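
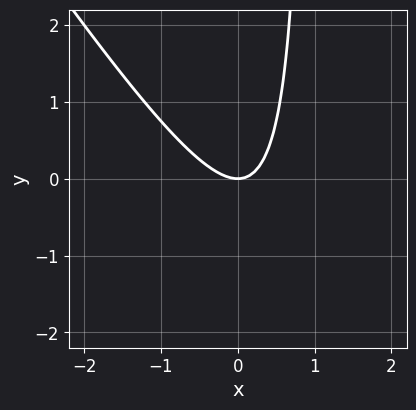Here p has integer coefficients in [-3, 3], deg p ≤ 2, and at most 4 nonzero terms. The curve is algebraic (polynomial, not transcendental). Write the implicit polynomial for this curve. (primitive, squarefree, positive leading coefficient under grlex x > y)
(a) The degree is 2 — no degree-1 curve has this shape.
(b) From the visible intercepts: one x-axis crossing is at x = 0; one y-axis crossing is at y = 0.
(c) Assembling these constraints gives the stated polynomial.

3*x^2 + 2*x*y - 2*y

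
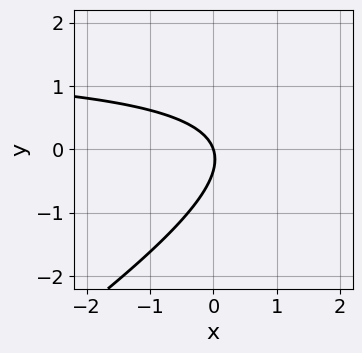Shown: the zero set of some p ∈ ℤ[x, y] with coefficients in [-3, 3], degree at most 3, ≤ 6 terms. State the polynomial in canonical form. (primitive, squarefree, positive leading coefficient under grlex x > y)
First, degree: no degree-1 curve has this shape, so deg p = 2.
Next, from the visible intercepts: one x-axis crossing is at x = 0; it meets the y-axis at y = 0 (among the integer gridlines).
Finally, solving for integer coefficients yields p as stated.

2*x*y - 3*y^2 - 3*x - y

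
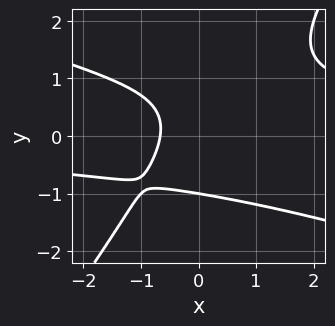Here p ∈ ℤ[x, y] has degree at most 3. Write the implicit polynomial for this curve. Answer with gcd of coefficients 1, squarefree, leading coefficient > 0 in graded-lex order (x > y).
x^2*y + 2*x*y^2 - 2*y^3 - 3*x - 2

(a) The degree is 3 — no degree-2 curve has this shape.
(b) Reading off the gridlines: it crosses the y-axis at the gridline y = -1.
(c) Matching integer coefficients to the picture gives p.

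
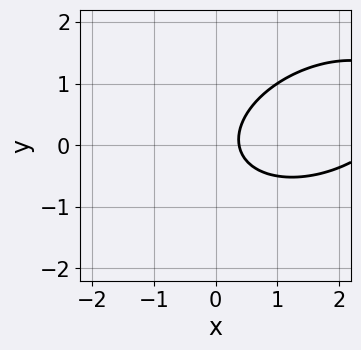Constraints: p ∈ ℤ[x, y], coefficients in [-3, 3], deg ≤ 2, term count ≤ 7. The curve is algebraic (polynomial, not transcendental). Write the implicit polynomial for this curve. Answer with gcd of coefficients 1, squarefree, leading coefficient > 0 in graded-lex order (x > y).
x^2 - x*y + 2*y^2 - 3*x + 1

(a) Degree: a generic line meets the curve in up to 2 points, so deg p = 2.
(b) Against the integer gridlines: it misses every integer gridline on the y-axis.
(c) Fitting integer coefficients to these (and the overall shape) gives p.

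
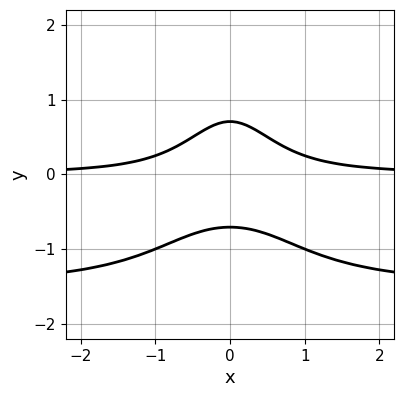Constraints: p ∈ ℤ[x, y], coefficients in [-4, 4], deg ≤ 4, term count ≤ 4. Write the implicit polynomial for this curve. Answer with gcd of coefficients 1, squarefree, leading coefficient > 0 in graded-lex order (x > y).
First, the degree is 4 — no degree-3 curve has this shape.
Then, symmetries: mirror symmetry x ↦ −x ⇒ only even powers of x.
Then, observable constraints: it misses every integer gridline on the x-axis.
Finally, putting this together gives p.

2*x^2*y^2 + 3*x^2*y + 2*y^2 - 1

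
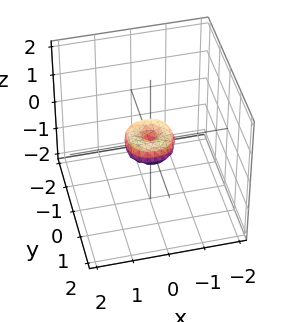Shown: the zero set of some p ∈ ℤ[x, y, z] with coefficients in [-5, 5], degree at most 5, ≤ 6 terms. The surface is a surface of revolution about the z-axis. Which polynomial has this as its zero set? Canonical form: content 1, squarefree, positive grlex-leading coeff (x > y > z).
1. deg p = 4. A generic line meets the surface in up to 4 points.
2. Symmetries: the z-axis is an axis of rotation, so x and y enter only as x² + y².
3. Against the integer gridlines: it crosses the y-axis at the gridline y = 0; it crosses the z-axis at the gridline z = 0; one x-axis crossing is at x = 0; a circular section at z = 0 has radius between 0 and 1.
4. Together with the visible shape, these determine p as stated.

2*x^4 + 4*x^2*y^2 + 2*y^4 - x^2 - y^2 + z^2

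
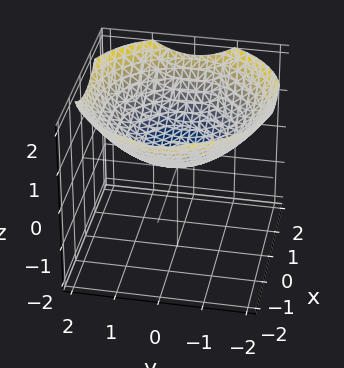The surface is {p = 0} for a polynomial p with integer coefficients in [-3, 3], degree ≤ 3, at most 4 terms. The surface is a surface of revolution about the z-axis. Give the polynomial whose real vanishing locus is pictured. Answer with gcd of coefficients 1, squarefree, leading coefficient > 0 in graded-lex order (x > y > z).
x^2 + y^2 - 3*z + 1

Degree: a generic line meets the surface in up to 2 points, so deg p = 2.
By symmetry, the surface is invariant under rotation about z: p = q(x² + y², z).
Reading off the gridlines: no y-intercept at any integer in the box; the surface avoids every integer x-axis point in the box; a circular section at z = 1 has radius between 1 and 2.
Fitting integer coefficients to these (and the overall shape) gives p.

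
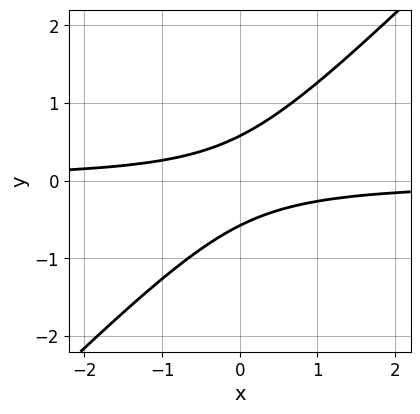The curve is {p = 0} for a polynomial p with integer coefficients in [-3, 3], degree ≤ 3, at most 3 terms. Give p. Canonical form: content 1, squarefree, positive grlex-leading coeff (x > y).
First, deg p = 2. The shape is more complex than any degree-1 curve.
Then, reading off the gridlines: the curve avoids every integer x-axis point in the box.
Finally, putting this together gives p.

3*x*y - 3*y^2 + 1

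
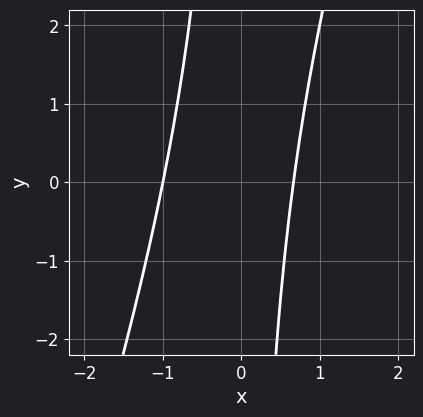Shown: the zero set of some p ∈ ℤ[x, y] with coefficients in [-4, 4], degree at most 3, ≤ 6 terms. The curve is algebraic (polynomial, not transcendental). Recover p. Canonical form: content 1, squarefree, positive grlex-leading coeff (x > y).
1. Degree: a generic line meets the curve in up to 2 points, so deg p = 2.
2. Against the integer gridlines: no y-intercept at any integer in the box; one x-axis crossing is at x = -1.
3. Assembling these constraints gives the stated polynomial.

3*x^2 - x*y + x - 2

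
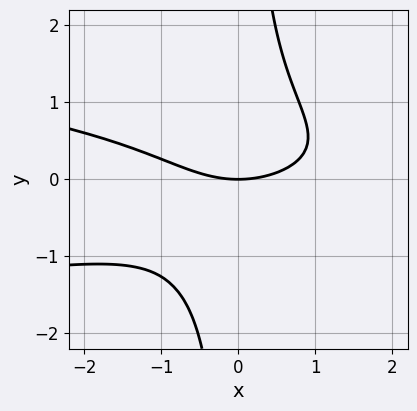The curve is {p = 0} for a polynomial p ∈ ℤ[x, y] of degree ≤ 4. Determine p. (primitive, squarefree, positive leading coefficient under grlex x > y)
First, deg p = 3.
Next, reading off the gridlines: it crosses the x-axis at the gridline x = 0; it meets the y-axis at y = 0 (among the integer gridlines).
Finally, together with the visible shape, these determine p as stated.

3*x*y^2 + x^2 - 3*y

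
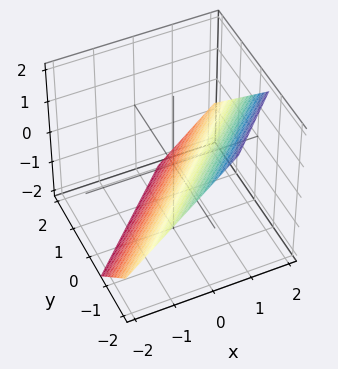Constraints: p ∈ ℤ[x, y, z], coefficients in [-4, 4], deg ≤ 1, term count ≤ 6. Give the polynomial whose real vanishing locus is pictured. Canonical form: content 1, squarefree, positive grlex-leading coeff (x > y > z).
(a) The degree is 1 — every cross-section is a straight line — this is a plane.
(b) Putting this together gives p.

3*x - 3*y - 3*z - 2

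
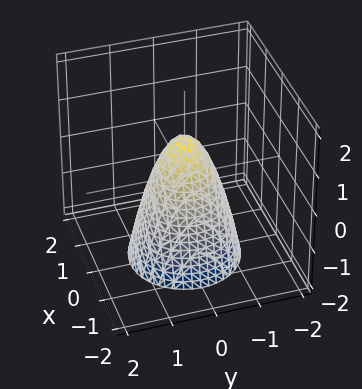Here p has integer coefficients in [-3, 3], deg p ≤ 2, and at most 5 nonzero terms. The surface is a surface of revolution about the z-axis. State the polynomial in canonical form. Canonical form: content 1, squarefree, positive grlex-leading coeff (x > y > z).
2*x^2 + 2*y^2 + z - 1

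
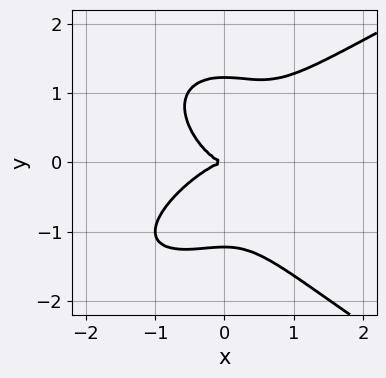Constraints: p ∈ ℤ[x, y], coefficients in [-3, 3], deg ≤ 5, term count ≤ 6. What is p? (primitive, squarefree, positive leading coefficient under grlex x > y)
2*y^4 - 3*x^3 + 2*x^2*y - 3*y^2

Degree: the shape is more complex than any degree-3 curve, so deg p = 4.
Against the integer gridlines: it crosses the y-axis at the gridline y = 0; one x-axis crossing is at x = 0.
Putting this together gives p.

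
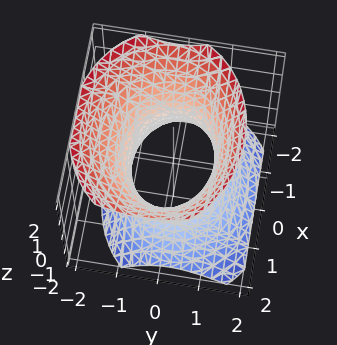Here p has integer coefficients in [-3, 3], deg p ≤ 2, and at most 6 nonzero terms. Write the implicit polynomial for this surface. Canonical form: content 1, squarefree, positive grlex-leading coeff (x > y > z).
The degree is 2 — no degree-1 surface has this shape.
Checking where it meets the axes: it misses every integer gridline on the z-axis; the y-axis gridline crossings are at y ∈ {-1, 1}.
Solving for integer coefficients yields p as stated.

2*x^2 + 3*y^2 + y*z - 2*z^2 - 3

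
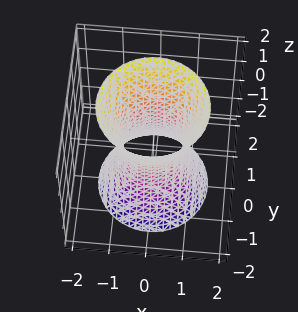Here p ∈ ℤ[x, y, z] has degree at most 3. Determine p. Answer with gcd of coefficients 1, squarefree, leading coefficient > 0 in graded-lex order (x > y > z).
(a) deg p = 2. One connected sheet with a waist; a quadric.
(b) Symmetry: the surface is invariant under rotation about z: p = q(x² + y², z); the z ↦ −z reflection is a symmetry, so z appears only in even powers.
(c) Reading off the gridlines: it misses every integer gridline on the z-axis; a circular section at z = 0 has radius between 0 and 1.
(d) Solving for integer coefficients yields p as stated.

3*x^2 + 3*y^2 - z^2 - 2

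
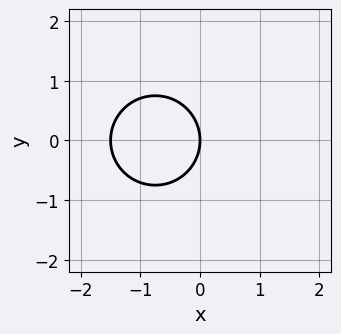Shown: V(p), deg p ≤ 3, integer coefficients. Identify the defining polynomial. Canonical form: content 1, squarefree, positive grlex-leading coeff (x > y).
First, degree: a generic line meets the curve in up to 2 points, so deg p = 2.
Next, symmetries: mirror symmetry y ↦ −y ⇒ only even powers of y.
Next, from the axis intercepts and sections: it crosses the x-axis at the gridline x = 0; one y-axis crossing is at y = 0.
Finally, putting this together gives p.

2*x^2 + 2*y^2 + 3*x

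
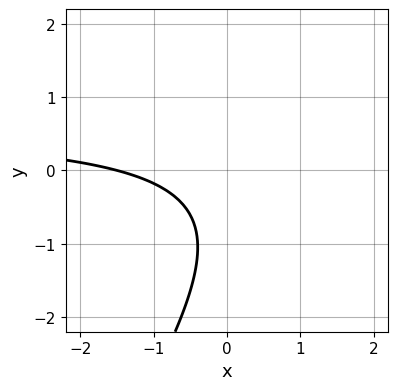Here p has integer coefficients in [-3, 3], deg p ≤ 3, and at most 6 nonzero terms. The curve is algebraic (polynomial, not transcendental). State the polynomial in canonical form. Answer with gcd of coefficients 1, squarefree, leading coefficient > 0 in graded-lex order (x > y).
3*x*y - 2*y^2 - 2*x - 3*y - 3

(a) deg p = 2.
(b) From the visible intercepts: no y-intercept at any integer in the box.
(c) These observations pin down the coefficients.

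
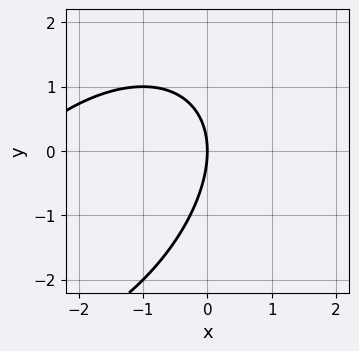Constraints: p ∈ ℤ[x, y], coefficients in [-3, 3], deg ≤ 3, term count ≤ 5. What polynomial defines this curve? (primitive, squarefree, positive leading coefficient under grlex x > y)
x^2 - x*y + y^2 + 3*x

(a) The degree is 2 — no degree-1 curve has this shape.
(b) Reading off the gridlines: it crosses the y-axis at the gridline y = 0; it crosses the x-axis at the gridline x = 0.
(c) These observations pin down the coefficients.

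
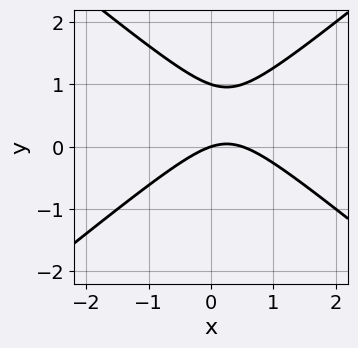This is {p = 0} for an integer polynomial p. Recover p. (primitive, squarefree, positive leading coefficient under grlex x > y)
First, the degree is 2 — the shape is more complex than any degree-1 curve.
Then, against the integer gridlines: among the integer gridlines, it crosses the y-axis at y ∈ {0, 1}; it meets the x-axis at x = 0 (among the integer gridlines).
Finally, these observations pin down the coefficients.

2*x^2 - 3*y^2 - x + 3*y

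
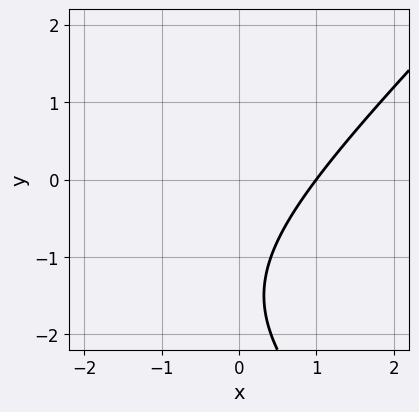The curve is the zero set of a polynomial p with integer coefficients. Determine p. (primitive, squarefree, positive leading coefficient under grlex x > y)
(a) deg p = 2. The shape is more complex than any degree-1 curve.
(b) Observable constraints: it meets the x-axis at x = 1 (among the integer gridlines); it misses every integer gridline on the y-axis.
(c) Putting this together gives p.

x^2 - y^2 + 2*x - 3*y - 3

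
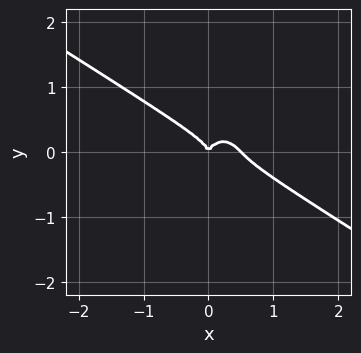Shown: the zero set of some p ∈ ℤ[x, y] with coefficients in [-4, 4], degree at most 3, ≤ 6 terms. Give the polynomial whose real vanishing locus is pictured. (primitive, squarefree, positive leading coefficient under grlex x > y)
1. Degree: a generic line meets the curve in up to 3 points, so deg p = 3.
2. Observable constraints: it meets the y-axis at y = 0 (among the integer gridlines); it meets the x-axis at x = 0 (among the integer gridlines).
3. Solving for integer coefficients yields p as stated.

2*x^3 + 2*x^2*y + 3*y^3 - x^2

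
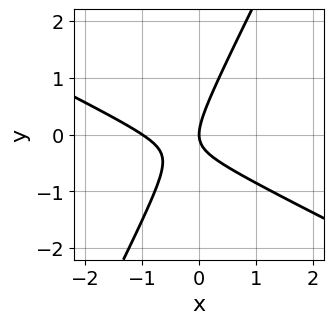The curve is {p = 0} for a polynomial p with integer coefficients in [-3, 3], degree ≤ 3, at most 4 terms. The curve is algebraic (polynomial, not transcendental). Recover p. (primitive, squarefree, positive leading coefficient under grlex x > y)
2*x^2 + 3*x*y - 2*y^2 + 2*x

(a) The degree is 2 — a generic line meets the curve in up to 2 points.
(b) Against the integer gridlines: the x-axis gridline crossings are at x ∈ {-1, 0}; it meets the y-axis at y = 0 (among the integer gridlines).
(c) Putting this together gives p.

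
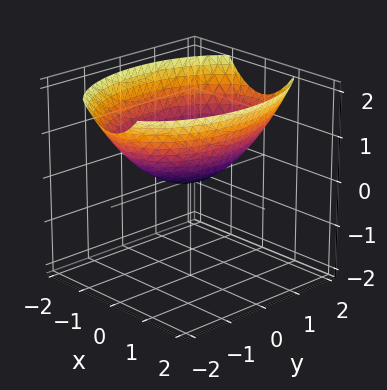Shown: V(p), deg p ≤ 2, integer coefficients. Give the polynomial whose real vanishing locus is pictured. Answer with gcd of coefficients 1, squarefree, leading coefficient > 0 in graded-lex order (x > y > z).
First, degree: a paraboloid; a quadric, so deg p = 2.
Then, symmetries: it's symmetric under x → −x, forcing even powers of x; it's symmetric under y → −y, forcing even powers of y.
Then, reading off the gridlines: it crosses the z-axis at the gridline z = 0; it meets the x-axis at x = 0 (among the integer gridlines).
Finally, the integer polynomial consistent with all of this is the stated p.

2*x^2 + y^2 - 3*z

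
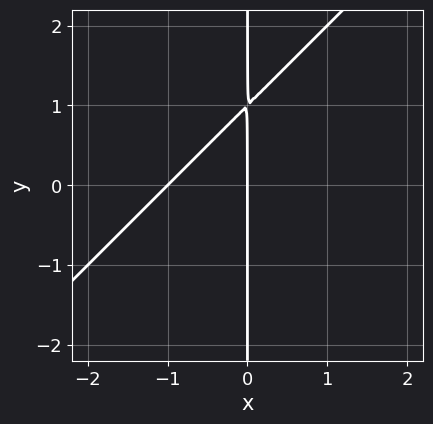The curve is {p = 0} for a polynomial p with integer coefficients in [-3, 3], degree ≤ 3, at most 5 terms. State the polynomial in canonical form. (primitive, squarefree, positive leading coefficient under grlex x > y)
(a) deg p = 2.
(b) Observable constraints: among the integer gridlines, it crosses the x-axis at x ∈ {-1, 0}; every point of the y-axis in the box is on the curve.
(c) Putting this together gives p.

x^2 - x*y + x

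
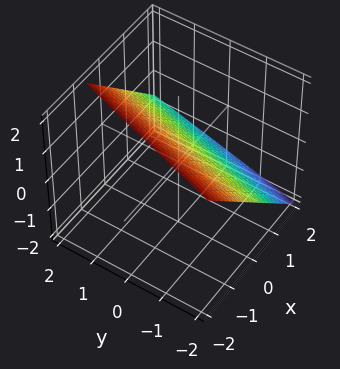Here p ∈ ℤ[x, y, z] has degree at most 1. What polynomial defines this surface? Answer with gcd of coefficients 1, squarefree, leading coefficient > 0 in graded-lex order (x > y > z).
3*x - y + 3*z - 2

Degree: the surface is flat (a plane), so deg p = 1.
From the visible intercepts: it meets the y-axis at y = -2 (among the integer gridlines).
Solving for integer coefficients yields p as stated.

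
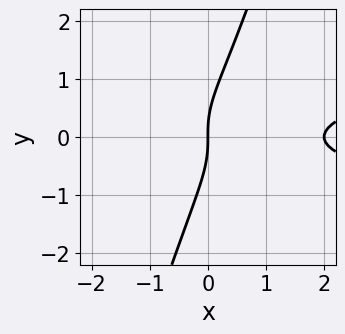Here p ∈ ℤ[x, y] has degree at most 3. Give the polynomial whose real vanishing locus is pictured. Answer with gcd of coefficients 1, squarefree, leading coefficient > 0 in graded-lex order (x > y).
The degree is 3 — the shape is more complex than any degree-2 curve.
Observable constraints: it crosses the y-axis at the gridline y = 0; the x-axis gridline crossings are at x ∈ {0, 2}.
Fitting integer coefficients to these (and the overall shape) gives p.

3*x*y^2 - y^3 - x^2 + 2*x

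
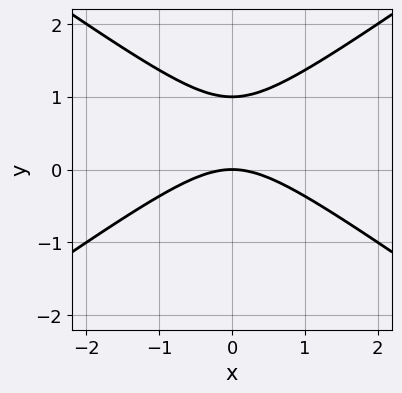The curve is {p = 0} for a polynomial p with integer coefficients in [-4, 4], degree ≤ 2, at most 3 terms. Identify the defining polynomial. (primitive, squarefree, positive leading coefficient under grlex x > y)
deg p = 2. A generic line meets the curve in up to 2 points.
Symmetries: mirror symmetry x ↦ −x ⇒ only even powers of x.
Checking where it meets the axes: one x-axis crossing is at x = 0; among the integer gridlines, it crosses the y-axis at y ∈ {0, 1}.
Putting this together gives p.

x^2 - 2*y^2 + 2*y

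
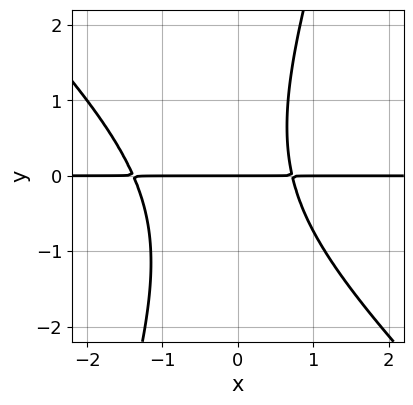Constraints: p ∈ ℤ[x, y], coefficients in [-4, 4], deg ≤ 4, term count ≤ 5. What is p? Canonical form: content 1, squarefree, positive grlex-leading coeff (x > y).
3*x^2*y + 2*x*y^2 - y^3 + 2*x*y - 3*y

(a) Degree: a generic line meets the curve in up to 3 points, so deg p = 3.
(b) From the visible intercepts: every point of the x-axis in the box is on the curve; it crosses the y-axis at the gridline y = 0.
(c) Solving for integer coefficients yields p as stated.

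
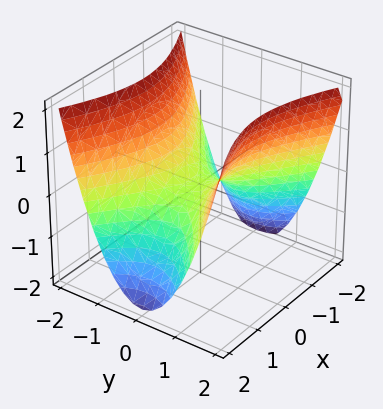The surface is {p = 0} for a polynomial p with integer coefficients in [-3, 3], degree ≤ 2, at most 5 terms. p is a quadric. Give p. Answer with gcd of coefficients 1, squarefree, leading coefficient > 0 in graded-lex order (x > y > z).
x^2 - 2*y^2 + 2*z

(a) The degree is 2 — a saddle surface; a quadric.
(b) Symmetries: mirror symmetry y ↦ −y ⇒ only even powers of y; the x ↦ −x reflection is a symmetry, so x appears only in even powers.
(c) Reading off the gridlines: one y-axis crossing is at y = 0; it meets the x-axis at x = 0 (among the integer gridlines).
(d) Together with the visible shape, these determine p as stated.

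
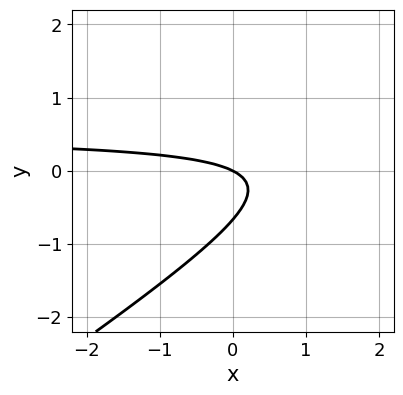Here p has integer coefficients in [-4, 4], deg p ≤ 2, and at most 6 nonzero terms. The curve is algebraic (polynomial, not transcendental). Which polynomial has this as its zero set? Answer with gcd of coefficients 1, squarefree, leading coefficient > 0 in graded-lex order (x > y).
(a) The degree is 2 — the shape is more complex than any degree-1 curve.
(b) Checking where it meets the axes: one x-axis crossing is at x = 0; it meets the y-axis at y = 0 (among the integer gridlines).
(c) Matching integer coefficients to the picture gives p.

2*x*y - 3*y^2 - x - 2*y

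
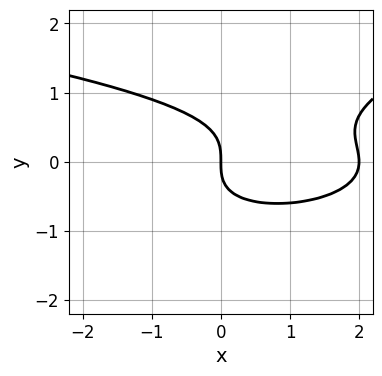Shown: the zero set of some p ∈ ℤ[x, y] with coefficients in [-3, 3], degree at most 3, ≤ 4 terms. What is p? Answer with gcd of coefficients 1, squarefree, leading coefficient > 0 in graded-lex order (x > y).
The degree is 3 — the shape is more complex than any degree-2 curve.
Reading off the gridlines: among the integer gridlines, it crosses the x-axis at x ∈ {0, 2}; one y-axis crossing is at y = 0.
Assembling these constraints gives the stated polynomial.

x*y^2 - 3*y^3 + x^2 - 2*x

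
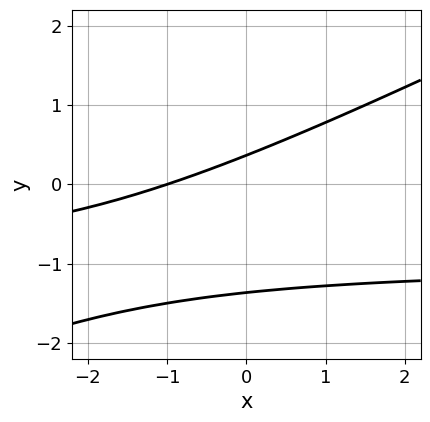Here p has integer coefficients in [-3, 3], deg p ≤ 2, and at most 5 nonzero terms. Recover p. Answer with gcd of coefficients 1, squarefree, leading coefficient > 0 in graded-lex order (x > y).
Degree: a generic line meets the curve in up to 2 points, so deg p = 2.
Reading off the gridlines: it meets the x-axis at x = -1 (among the integer gridlines).
Together with the visible shape, these determine p as stated.

x*y - 2*y^2 + x - 2*y + 1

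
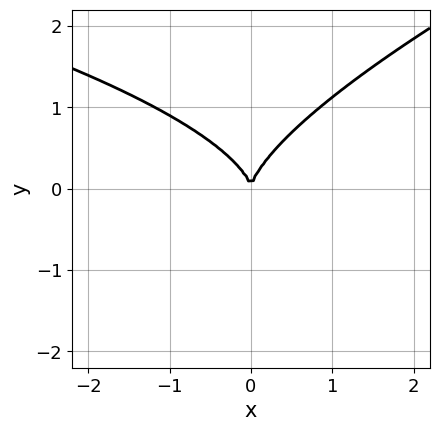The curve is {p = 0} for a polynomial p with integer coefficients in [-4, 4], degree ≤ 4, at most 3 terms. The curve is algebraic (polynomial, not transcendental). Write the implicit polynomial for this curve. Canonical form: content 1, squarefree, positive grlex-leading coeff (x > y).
x*y^2 - 3*y^3 + 3*x^2

1. Degree: the shape is more complex than any degree-2 curve, so deg p = 3.
2. Observable constraints: it meets the y-axis at y = 0 (among the integer gridlines); one x-axis crossing is at x = 0.
3. Together with the visible shape, these determine p as stated.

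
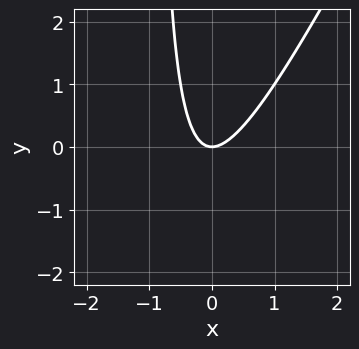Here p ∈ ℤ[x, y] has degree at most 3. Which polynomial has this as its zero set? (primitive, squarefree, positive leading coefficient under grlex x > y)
First, degree: a generic line meets the curve in up to 2 points, so deg p = 2.
Then, from the visible intercepts: it crosses the x-axis at the gridline x = 0; it meets the y-axis at y = 0 (among the integer gridlines).
Finally, matching integer coefficients to the picture gives p.

2*x^2 - x*y - y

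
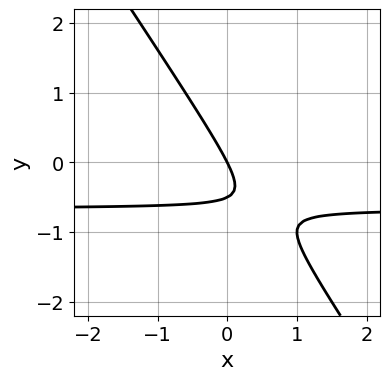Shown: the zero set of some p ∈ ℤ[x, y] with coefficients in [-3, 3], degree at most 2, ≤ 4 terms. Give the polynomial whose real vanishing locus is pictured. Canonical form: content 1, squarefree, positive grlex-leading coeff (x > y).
1. The degree is 2 — no degree-1 curve has this shape.
2. Checking where it meets the axes: it meets the y-axis at y = 0 (among the integer gridlines); it crosses the x-axis at the gridline x = 0.
3. Assembling these constraints gives the stated polynomial.

3*x*y + 2*y^2 + 2*x + y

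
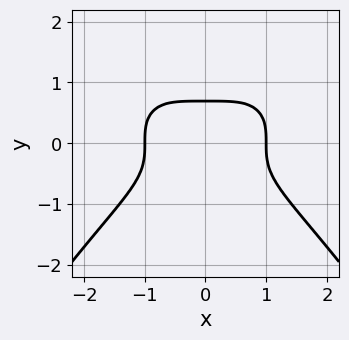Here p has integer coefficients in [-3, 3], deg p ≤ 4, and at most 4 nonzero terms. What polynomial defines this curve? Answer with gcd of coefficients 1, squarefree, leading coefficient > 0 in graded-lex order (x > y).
(a) The degree is 4 — a generic line meets the curve in up to 4 points.
(b) Symmetries: the x ↦ −x reflection is a symmetry, so x appears only in even powers.
(c) From the visible intercepts: among the integer gridlines, it crosses the x-axis at x ∈ {-1, 1}.
(d) Fitting integer coefficients to these (and the overall shape) gives p.

x^4 + 3*y^3 - 1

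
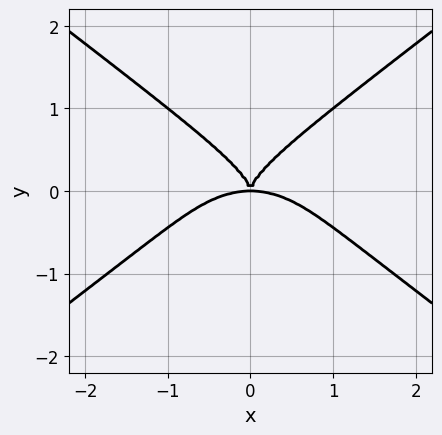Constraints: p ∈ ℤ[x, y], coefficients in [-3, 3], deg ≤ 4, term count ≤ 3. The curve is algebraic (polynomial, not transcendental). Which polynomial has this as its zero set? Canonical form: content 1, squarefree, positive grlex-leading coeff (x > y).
First, degree: a generic line meets the curve in up to 4 points, so deg p = 4.
Then, symmetries: it's symmetric under x → −x, forcing even powers of x.
Next, from the axis intercepts and sections: it crosses the x-axis at the gridline x = 0; one y-axis crossing is at y = 0.
Finally, putting this together gives p.

x^4 - 3*y^4 + 2*x^2*y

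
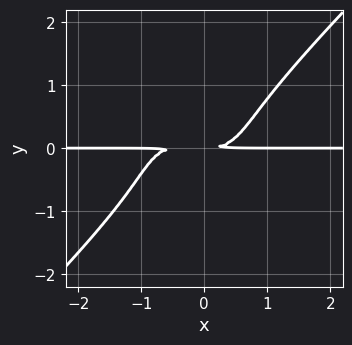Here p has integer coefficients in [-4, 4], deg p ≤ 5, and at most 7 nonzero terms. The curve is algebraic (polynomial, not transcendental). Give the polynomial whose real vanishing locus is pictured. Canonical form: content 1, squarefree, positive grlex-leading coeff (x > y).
(a) Degree: no degree-3 curve has this shape, so deg p = 4.
(b) Against the integer gridlines: the visible x-axis segment lies entirely on the curve.
(c) These observations pin down the coefficients.

2*x^3*y + x^2*y^2 - 3*y^4 + x^2*y - 3*y^2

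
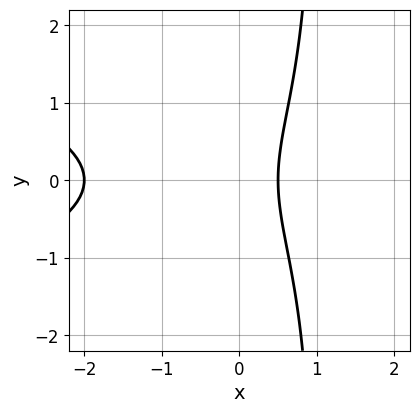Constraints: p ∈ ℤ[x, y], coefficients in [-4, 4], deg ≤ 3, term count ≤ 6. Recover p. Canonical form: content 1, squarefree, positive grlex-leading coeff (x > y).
(a) Degree: no degree-2 curve has this shape, so deg p = 3.
(b) Symmetries: mirror symmetry y ↦ −y ⇒ only even powers of y.
(c) Reading off the gridlines: it meets the x-axis at x = -2 (among the integer gridlines); no y-intercept at any integer in the box.
(d) Fitting integer coefficients to these (and the overall shape) gives p.

2*x*y^2 + 2*x^2 - 2*y^2 + 3*x - 2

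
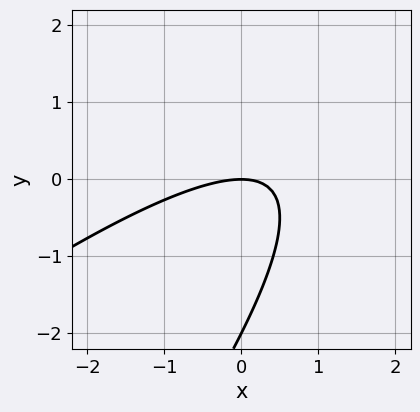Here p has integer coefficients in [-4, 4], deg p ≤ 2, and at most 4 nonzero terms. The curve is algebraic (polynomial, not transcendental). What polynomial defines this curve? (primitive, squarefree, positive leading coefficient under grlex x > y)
1. Degree: a generic line meets the curve in up to 2 points, so deg p = 2.
2. Observable constraints: one x-axis crossing is at x = 0; among the integer gridlines, it crosses the y-axis at y ∈ {-2, 0}.
3. Solving for integer coefficients yields p as stated.

x^2 - 2*x*y + y^2 + 2*y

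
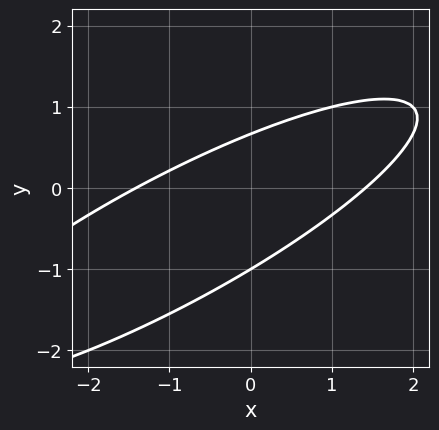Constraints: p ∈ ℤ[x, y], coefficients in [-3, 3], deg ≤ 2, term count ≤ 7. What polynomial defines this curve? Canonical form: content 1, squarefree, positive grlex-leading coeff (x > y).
x^2 - 3*x*y + 3*y^2 + y - 2

Degree: a generic line meets the curve in up to 2 points, so deg p = 2.
From the axis intercepts and sections: it crosses the y-axis at the gridline y = -1.
Matching integer coefficients to the picture gives p.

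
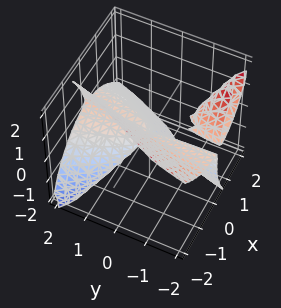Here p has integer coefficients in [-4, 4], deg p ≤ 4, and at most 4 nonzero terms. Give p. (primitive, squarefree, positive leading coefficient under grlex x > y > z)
The picture has 2 separate pieces.
The degree is 3 — the shape is more complex than any degree-2 surface.
Against the integer gridlines: the visible y-axis segment lies entirely on the surface; it meets the x-axis at x = 0 (among the integer gridlines); it crosses the z-axis at the gridline z = 0.
Matching integer coefficients to the picture gives p.

2*x^3 + 3*x*y*z + z^3 - x*y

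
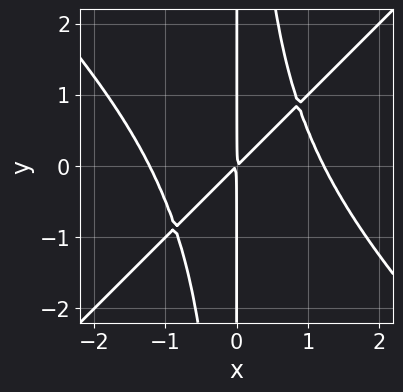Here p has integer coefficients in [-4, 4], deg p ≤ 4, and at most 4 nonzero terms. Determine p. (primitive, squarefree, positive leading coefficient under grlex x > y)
1. Degree: no degree-3 curve has this shape, so deg p = 4.
2. Against the integer gridlines: the visible y-axis segment lies entirely on the curve.
3. Putting this together gives p.

2*x^4 - 2*x^2*y^2 - 3*x^2 + 3*x*y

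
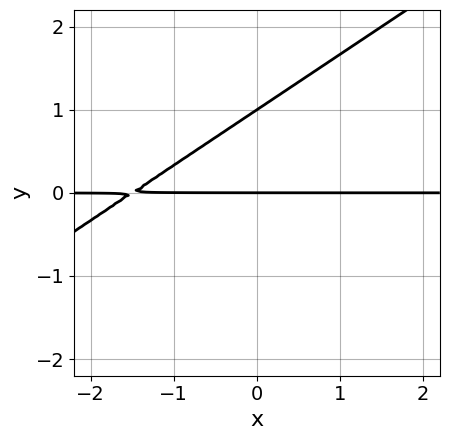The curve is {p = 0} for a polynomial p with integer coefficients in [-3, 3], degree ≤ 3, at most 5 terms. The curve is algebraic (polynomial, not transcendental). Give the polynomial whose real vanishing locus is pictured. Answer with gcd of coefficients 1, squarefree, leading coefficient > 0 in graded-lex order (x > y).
2*x*y - 3*y^2 + 3*y

(a) Degree: a generic line meets the curve in up to 2 points, so deg p = 2.
(b) Observable constraints: every point of the x-axis in the box is on the curve; the y-axis gridline crossings are at y ∈ {0, 1}.
(c) Matching integer coefficients to the picture gives p.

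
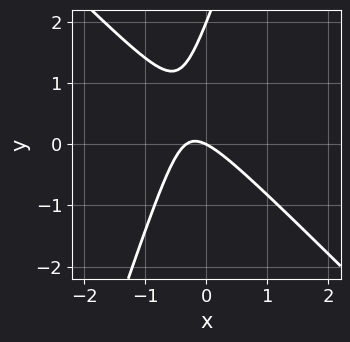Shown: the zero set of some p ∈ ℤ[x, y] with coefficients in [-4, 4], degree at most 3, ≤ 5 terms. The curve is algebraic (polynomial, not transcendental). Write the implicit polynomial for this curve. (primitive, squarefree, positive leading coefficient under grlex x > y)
(a) deg p = 2.
(b) From the axis intercepts and sections: one x-axis crossing is at x = 0; among the integer gridlines, it crosses the y-axis at y ∈ {0, 2}.
(c) Together with the visible shape, these determine p as stated.

3*x^2 + 2*x*y - y^2 + x + 2*y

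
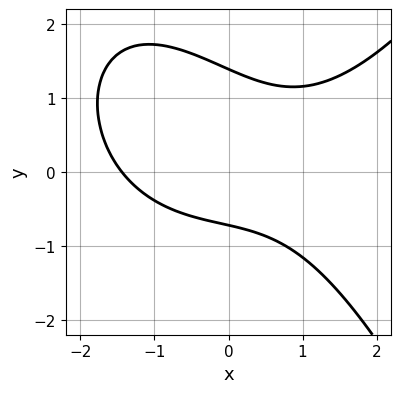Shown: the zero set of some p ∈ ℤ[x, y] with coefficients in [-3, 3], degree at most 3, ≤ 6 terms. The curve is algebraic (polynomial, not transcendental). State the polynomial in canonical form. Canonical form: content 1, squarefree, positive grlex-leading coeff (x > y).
Degree: no degree-2 curve has this shape, so deg p = 3.
Matching integer coefficients to the picture gives p.

x^3 - 2*x*y - 3*y^2 + 2*y + 3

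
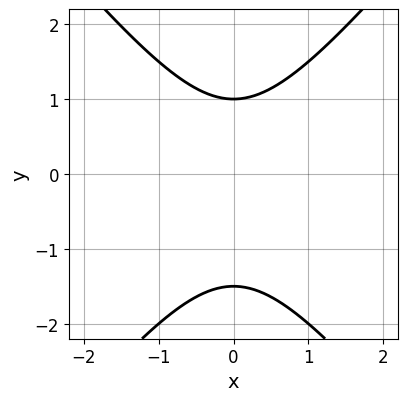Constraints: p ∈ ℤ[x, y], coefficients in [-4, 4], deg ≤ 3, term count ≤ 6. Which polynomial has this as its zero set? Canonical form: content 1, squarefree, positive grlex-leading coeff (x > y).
(a) The degree is 2 — no degree-1 curve has this shape.
(b) Symmetries: mirror symmetry x ↦ −x ⇒ only even powers of x.
(c) From the visible intercepts: it misses every integer gridline on the x-axis; it meets the y-axis at y = 1 (among the integer gridlines).
(d) The integer polynomial consistent with all of this is the stated p.

3*x^2 - 2*y^2 - y + 3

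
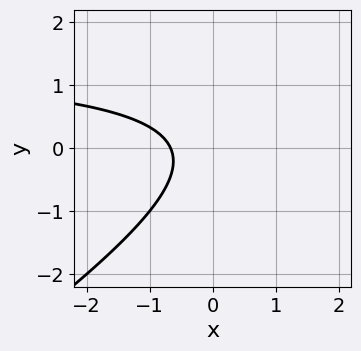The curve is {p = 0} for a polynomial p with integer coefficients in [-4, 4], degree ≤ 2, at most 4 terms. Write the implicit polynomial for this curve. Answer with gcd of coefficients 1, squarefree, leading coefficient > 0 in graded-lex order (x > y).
1. deg p = 2.
2. From the axis intercepts and sections: it misses every integer gridline on the y-axis.
3. Solving for integer coefficients yields p as stated.

2*x*y - 3*y^2 - 3*x - 2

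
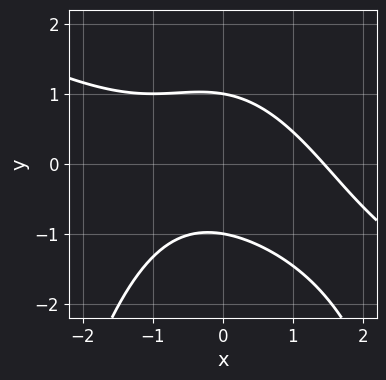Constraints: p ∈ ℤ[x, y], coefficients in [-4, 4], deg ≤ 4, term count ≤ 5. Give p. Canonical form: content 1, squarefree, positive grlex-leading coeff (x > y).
The degree is 3 — a generic line meets the curve in up to 3 points.
From the visible intercepts: among the integer gridlines, it crosses the y-axis at y ∈ {-1, 1}.
Putting this together gives p.

x^3 + 2*x^2*y + x*y + 3*y^2 - 3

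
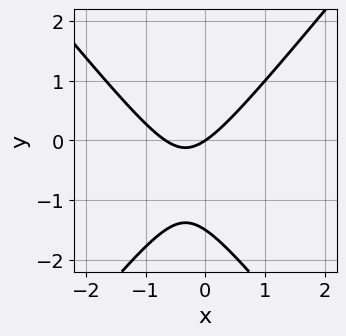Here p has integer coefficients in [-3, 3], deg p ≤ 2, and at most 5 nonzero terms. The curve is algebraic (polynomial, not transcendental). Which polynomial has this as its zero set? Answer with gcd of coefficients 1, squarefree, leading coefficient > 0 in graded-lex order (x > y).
Degree: no degree-1 curve has this shape, so deg p = 2.
Reading off the gridlines: one y-axis crossing is at y = 0; it meets the x-axis at x = 0 (among the integer gridlines).
Fitting integer coefficients to these (and the overall shape) gives p.

3*x^2 - 2*y^2 + 2*x - 3*y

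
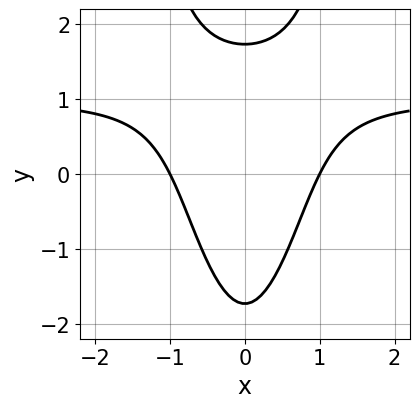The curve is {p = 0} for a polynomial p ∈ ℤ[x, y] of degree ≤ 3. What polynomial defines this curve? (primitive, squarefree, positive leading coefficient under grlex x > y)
3*x^2*y - 3*x^2 - y^2 + 3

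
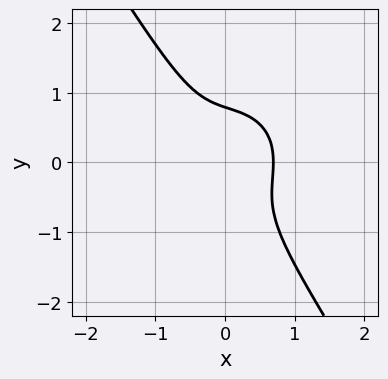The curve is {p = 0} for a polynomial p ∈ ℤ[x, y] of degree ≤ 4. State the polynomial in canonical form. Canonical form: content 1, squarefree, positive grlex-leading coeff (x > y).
First, deg p = 3.
Finally, matching integer coefficients to the picture gives p.

3*x^3 + 2*x*y^2 + 2*y^3 - 1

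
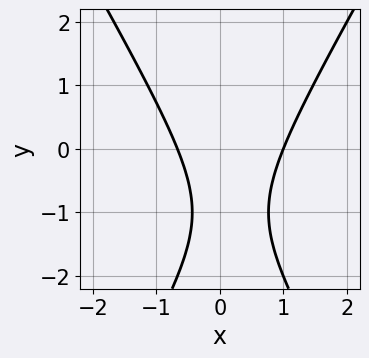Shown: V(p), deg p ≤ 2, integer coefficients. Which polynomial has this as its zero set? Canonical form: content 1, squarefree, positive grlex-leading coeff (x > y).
3*x^2 - y^2 - x - 2*y - 2

1. The degree is 2 — the shape is more complex than any degree-1 curve.
2. From the visible intercepts: the curve avoids every integer y-axis point in the box; one x-axis crossing is at x = 1.
3. Matching integer coefficients to the picture gives p.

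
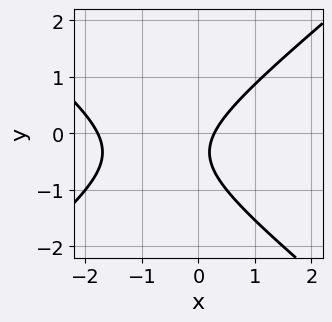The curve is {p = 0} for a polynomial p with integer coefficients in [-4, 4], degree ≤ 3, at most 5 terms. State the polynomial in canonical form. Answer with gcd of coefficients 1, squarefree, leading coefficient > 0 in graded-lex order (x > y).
2*x^2 - 3*y^2 + 3*x - 2*y - 1

1. The degree is 2 — no degree-1 curve has this shape.
2. Observable constraints: no y-intercept at any integer in the box.
3. Putting this together gives p.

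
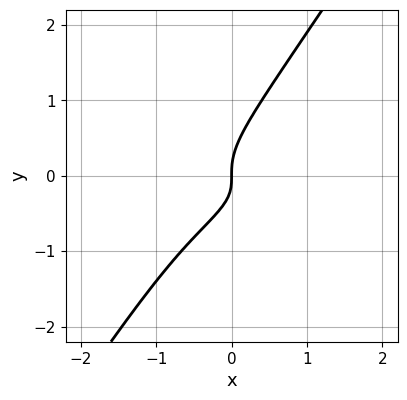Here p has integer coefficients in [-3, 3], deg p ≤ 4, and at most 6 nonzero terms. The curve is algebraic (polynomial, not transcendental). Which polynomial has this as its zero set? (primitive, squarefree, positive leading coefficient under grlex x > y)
3*x*y^2 - 2*y^3 + x*y + x

deg p = 3.
Reading off the gridlines: it crosses the x-axis at the gridline x = 0; one y-axis crossing is at y = 0.
The integer polynomial consistent with all of this is the stated p.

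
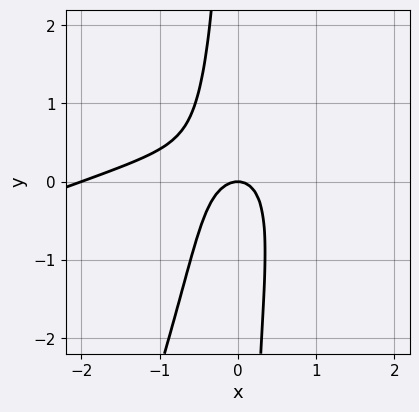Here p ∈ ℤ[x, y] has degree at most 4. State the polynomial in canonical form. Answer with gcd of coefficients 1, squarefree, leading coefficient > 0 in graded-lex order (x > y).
x^3 - 3*x^2*y + x*y^2 + 2*x^2 + y

First, degree: no degree-2 curve has this shape, so deg p = 3.
Then, against the integer gridlines: it meets the y-axis at y = 0 (among the integer gridlines); the x-axis gridline crossings are at x ∈ {-2, 0}.
Finally, assembling these constraints gives the stated polynomial.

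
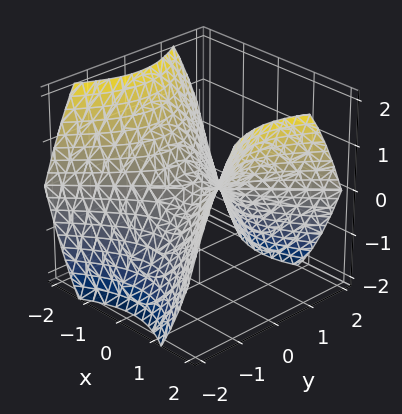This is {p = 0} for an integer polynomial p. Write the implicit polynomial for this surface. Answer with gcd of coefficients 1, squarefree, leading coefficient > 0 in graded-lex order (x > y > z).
2*x^2 - 2*y^2 - 3*z

Degree: a saddle surface; a quadric, so deg p = 2.
Symmetries: mirror symmetry y ↦ −y ⇒ only even powers of y; mirror symmetry x ↦ −x ⇒ only even powers of x.
Reading off the gridlines: it meets the z-axis at z = 0 (among the integer gridlines); it crosses the x-axis at the gridline x = 0.
These observations pin down the coefficients.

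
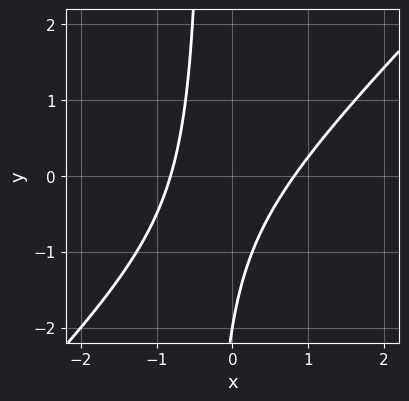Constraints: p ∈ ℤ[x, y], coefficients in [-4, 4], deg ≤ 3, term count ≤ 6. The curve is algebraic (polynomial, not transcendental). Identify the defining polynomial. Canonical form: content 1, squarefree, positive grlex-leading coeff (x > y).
3*x^2 - 3*x*y - y - 2

First, deg p = 2.
Next, from the axis intercepts and sections: one y-axis crossing is at y = -2.
Finally, together with the visible shape, these determine p as stated.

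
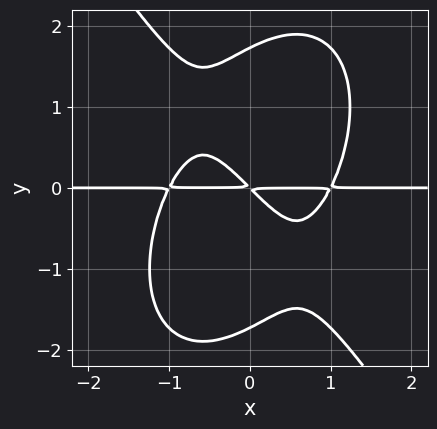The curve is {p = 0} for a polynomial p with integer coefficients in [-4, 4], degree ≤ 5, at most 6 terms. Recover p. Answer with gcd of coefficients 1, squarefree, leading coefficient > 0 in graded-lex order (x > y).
(a) The degree is 4 — the shape is more complex than any degree-3 curve.
(b) Against the integer gridlines: the visible x-axis segment lies entirely on the curve.
(c) Fitting integer coefficients to these (and the overall shape) gives p.

3*x^3*y + y^4 - 3*x*y - 3*y^2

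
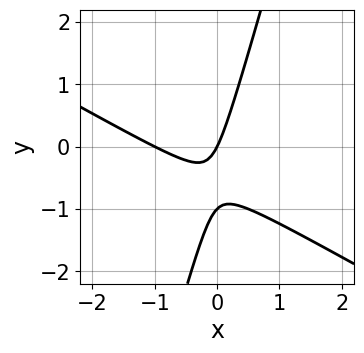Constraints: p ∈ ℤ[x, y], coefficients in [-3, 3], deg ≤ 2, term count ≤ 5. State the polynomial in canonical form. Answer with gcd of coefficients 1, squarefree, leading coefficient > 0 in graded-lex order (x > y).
2*x^2 + 3*x*y - y^2 + 2*x - y

1. deg p = 2. No degree-1 curve has this shape.
2. Observable constraints: the y-axis gridline crossings are at y ∈ {-1, 0}; among the integer gridlines, it crosses the x-axis at x ∈ {-1, 0}.
3. Matching integer coefficients to the picture gives p.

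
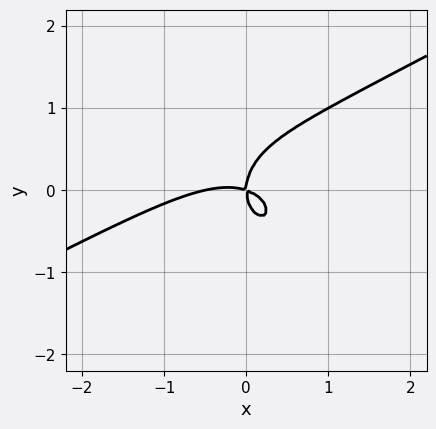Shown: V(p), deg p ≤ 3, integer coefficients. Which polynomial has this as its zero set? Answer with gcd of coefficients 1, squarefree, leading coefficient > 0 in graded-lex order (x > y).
(a) deg p = 3.
(b) Reading off the gridlines: one x-axis crossing is at x = 0; it meets the y-axis at y = 0 (among the integer gridlines).
(c) Solving for integer coefficients yields p as stated.

2*x^3 - 3*x^2*y - 3*y^3 + x^2 + 3*x*y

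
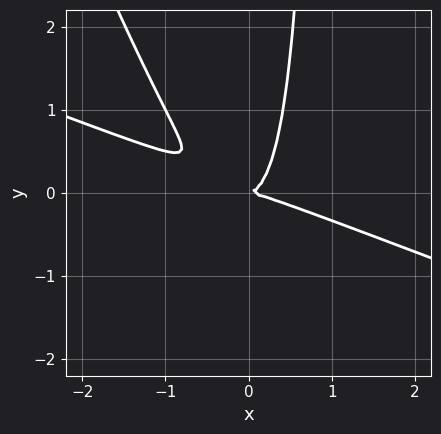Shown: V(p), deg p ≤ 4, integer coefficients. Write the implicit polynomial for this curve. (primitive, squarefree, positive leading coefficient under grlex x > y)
x^3 + 3*x^2*y + x*y^2 - y^2

(a) The degree is 3 — the shape is more complex than any degree-2 curve.
(b) Reading off the gridlines: it crosses the x-axis at the gridline x = 0; one y-axis crossing is at y = 0.
(c) The integer polynomial consistent with all of this is the stated p.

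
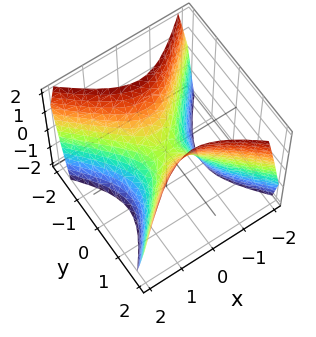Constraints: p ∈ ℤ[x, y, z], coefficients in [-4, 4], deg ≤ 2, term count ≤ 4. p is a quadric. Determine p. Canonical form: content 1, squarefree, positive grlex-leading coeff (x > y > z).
deg p = 2. A hyperbolic paraboloid; a quadric.
Symmetries: it's symmetric under x → −x, forcing even powers of x; the y ↦ −y reflection is a symmetry, so y appears only in even powers.
Observable constraints: one x-axis crossing is at x = 0; one y-axis crossing is at y = 0; it meets the z-axis at z = 0 (among the integer gridlines).
Matching integer coefficients to the picture gives p.

3*x^2 - 3*y^2 + 2*z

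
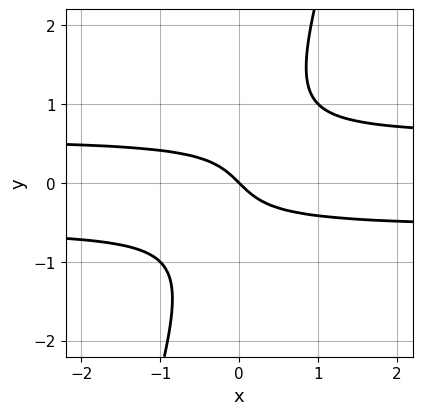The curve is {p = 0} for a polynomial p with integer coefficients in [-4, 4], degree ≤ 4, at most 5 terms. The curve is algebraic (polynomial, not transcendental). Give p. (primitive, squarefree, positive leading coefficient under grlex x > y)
First, deg p = 3. No degree-2 curve has this shape.
Then, reading off the gridlines: it crosses the x-axis at the gridline x = 0; it crosses the y-axis at the gridline y = 0.
Finally, assembling these constraints gives the stated polynomial.

3*x*y^2 - y^3 - x - y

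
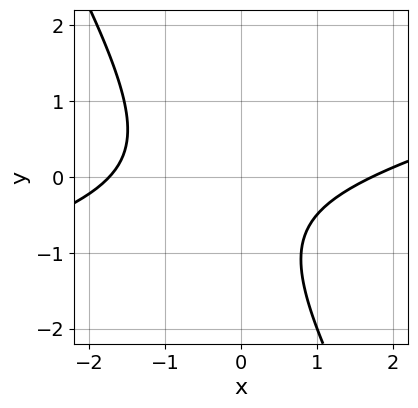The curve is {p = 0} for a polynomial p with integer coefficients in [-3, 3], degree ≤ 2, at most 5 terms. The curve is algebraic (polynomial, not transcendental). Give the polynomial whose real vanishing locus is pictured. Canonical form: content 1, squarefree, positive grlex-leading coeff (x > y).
x^2 - 3*x*y - 2*y^2 - 2*y - 3

The degree is 2 — a generic line meets the curve in up to 2 points.
Reading off the gridlines: the curve avoids every integer y-axis point in the box.
Assembling these constraints gives the stated polynomial.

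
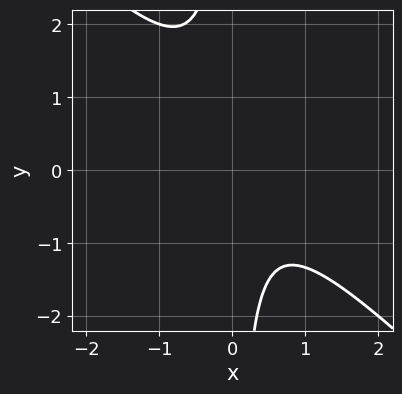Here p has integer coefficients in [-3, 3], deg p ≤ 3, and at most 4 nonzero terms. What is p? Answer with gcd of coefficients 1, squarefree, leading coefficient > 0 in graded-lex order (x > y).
3*x^2 + 3*x*y - x + 2

The degree is 2 — a generic line meets the curve in up to 2 points.
Observable constraints: it misses every integer gridline on the x-axis; it misses every integer gridline on the y-axis.
Matching integer coefficients to the picture gives p.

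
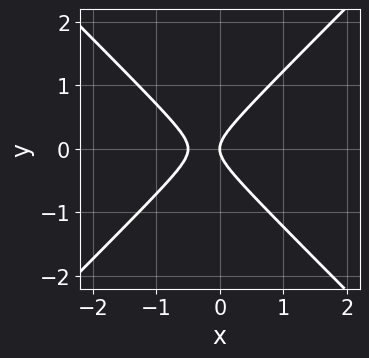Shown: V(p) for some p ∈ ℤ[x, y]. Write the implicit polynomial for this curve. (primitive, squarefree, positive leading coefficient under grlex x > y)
2*x^2 - 2*y^2 + x

1. The degree is 2 — a generic line meets the curve in up to 2 points.
2. Symmetries: mirror symmetry y ↦ −y ⇒ only even powers of y.
3. From the visible intercepts: it crosses the x-axis at the gridline x = 0; it meets the y-axis at y = 0 (among the integer gridlines).
4. These observations pin down the coefficients.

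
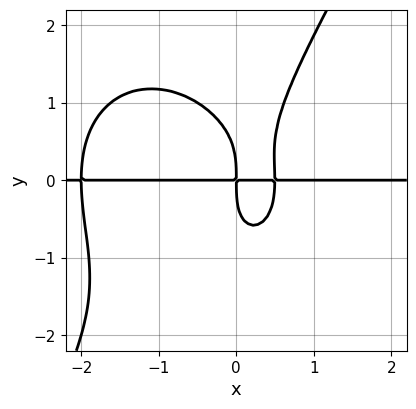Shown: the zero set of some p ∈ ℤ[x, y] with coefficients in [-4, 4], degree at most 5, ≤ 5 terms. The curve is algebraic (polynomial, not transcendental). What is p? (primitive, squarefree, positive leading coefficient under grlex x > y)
2*x^3*y + x*y^3 - y^4 + 3*x^2*y - 2*x*y

First, degree: no degree-3 curve has this shape, so deg p = 4.
Then, from the axis intercepts and sections: every point of the x-axis in the box is on the curve.
Finally, together with the visible shape, these determine p as stated.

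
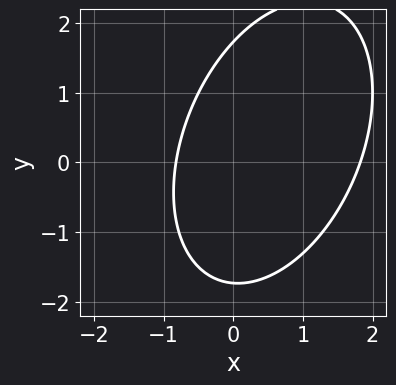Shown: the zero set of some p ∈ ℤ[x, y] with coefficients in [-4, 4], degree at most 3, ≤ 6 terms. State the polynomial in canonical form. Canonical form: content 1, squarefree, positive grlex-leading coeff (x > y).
2*x^2 - x*y + y^2 - 2*x - 3

First, deg p = 2.
Finally, solving for integer coefficients yields p as stated.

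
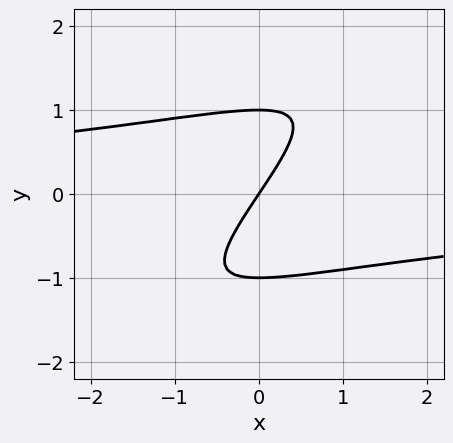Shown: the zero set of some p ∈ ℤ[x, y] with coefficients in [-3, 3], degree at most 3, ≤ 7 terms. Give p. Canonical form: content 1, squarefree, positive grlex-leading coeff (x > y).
x^2*y - 3*x*y^2 + 2*y^3 + 3*x - 2*y

(a) deg p = 3. The shape is more complex than any degree-2 curve.
(b) From the axis intercepts and sections: it crosses the x-axis at the gridline x = 0; the y-axis gridline crossings are at y ∈ {-1, 0, 1}.
(c) Fitting integer coefficients to these (and the overall shape) gives p.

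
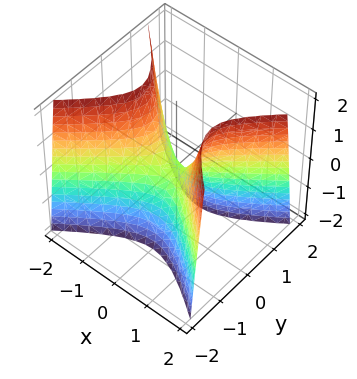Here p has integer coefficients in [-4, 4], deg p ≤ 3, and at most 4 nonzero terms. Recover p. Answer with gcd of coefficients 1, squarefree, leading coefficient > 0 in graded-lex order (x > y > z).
1. Degree: a hyperbolic paraboloid; a quadric, so deg p = 2.
2. Symmetries: it's symmetric under y → −y, forcing even powers of y; the x ↦ −x reflection is a symmetry, so x appears only in even powers.
3. Checking where it meets the axes: it crosses the x-axis at the gridline x = 0; it crosses the z-axis at the gridline z = 0; it crosses the y-axis at the gridline y = 0.
4. Together with the visible shape, these determine p as stated.

2*x^2 - 3*y^2 - z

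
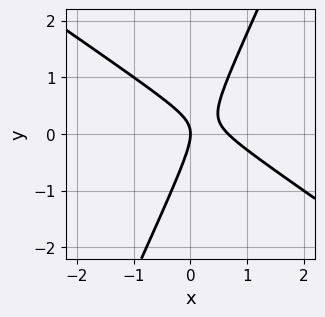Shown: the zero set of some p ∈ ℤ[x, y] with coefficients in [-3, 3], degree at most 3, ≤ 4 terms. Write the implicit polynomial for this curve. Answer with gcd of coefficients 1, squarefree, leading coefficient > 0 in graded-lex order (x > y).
3*x^2 + 3*x*y - 2*y^2 - 2*x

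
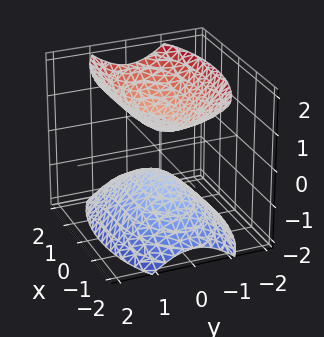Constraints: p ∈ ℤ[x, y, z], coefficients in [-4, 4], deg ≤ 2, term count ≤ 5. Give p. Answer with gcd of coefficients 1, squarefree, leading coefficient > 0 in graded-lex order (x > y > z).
x^2 + 3*y^2 - 2*z^2 + 1

1. There are 2 components.
2. deg p = 2.
3. Symmetries: the y ↦ −y reflection is a symmetry, so y appears only in even powers; it's symmetric under z → −z, forcing even powers of z; the x ↦ −x reflection is a symmetry, so x appears only in even powers.
4. Reading off the gridlines: it misses every integer gridline on the x-axis; no y-intercept at any integer in the box.
5. Matching integer coefficients to the picture gives p.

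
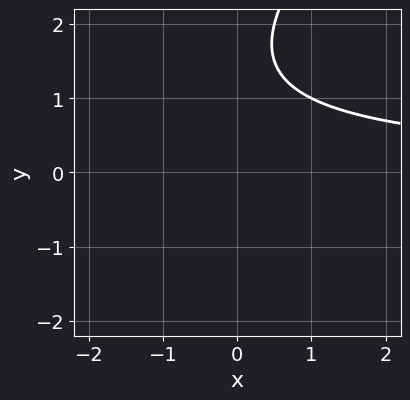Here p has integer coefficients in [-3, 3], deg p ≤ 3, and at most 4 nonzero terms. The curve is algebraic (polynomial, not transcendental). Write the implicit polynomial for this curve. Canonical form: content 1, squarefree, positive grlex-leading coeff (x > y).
1. deg p = 2. The shape is more complex than any degree-1 curve.
2. Observable constraints: no x-intercept at any integer in the box; no y-intercept at any integer in the box.
3. Fitting integer coefficients to these (and the overall shape) gives p.

x*y - y^2 + 3*y - 3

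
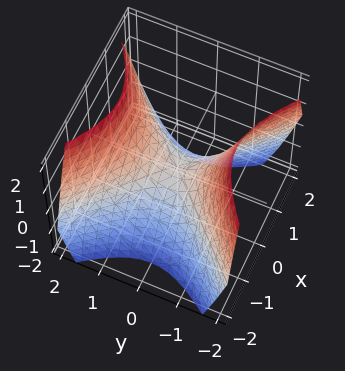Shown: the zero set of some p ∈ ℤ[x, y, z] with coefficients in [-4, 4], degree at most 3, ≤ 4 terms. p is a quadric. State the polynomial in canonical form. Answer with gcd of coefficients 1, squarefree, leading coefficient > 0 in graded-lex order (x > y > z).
x^2 - y^2 + z

1. The degree is 2 — a saddle surface; a quadric.
2. Symmetries: it's symmetric under y → −y, forcing even powers of y; mirror symmetry x ↦ −x ⇒ only even powers of x.
3. Checking where it meets the axes: one x-axis crossing is at x = 0; it crosses the z-axis at the gridline z = 0.
4. Matching integer coefficients to the picture gives p.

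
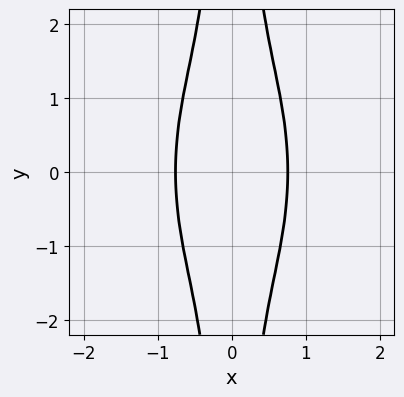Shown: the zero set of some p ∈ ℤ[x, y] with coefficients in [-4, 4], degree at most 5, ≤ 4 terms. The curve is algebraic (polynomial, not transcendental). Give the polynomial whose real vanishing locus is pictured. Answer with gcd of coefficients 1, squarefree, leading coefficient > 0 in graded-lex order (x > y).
3*x^4 + x^2*y^2 - 1

(a) Degree: a generic line meets the curve in up to 4 points, so deg p = 4.
(b) Symmetries: the x ↦ −x reflection is a symmetry, so x appears only in even powers; the y ↦ −y reflection is a symmetry, so y appears only in even powers.
(c) Against the integer gridlines: it misses every integer gridline on the y-axis.
(d) Putting this together gives p.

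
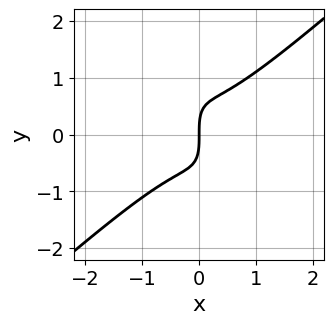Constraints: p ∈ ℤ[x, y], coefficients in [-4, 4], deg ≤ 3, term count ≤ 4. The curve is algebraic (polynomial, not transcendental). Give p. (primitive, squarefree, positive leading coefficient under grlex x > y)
1. Degree: the shape is more complex than any degree-2 curve, so deg p = 3.
2. From the visible intercepts: one x-axis crossing is at x = 0; one y-axis crossing is at y = 0.
3. Fitting integer coefficients to these (and the overall shape) gives p.

3*x^3 - 3*x*y^2 - y^3 + 2*x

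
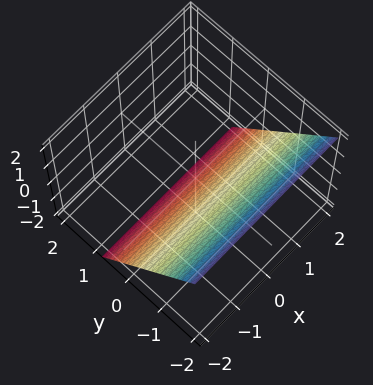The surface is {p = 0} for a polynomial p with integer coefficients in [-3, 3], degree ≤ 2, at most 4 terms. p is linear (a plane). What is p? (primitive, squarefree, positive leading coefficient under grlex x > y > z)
Degree: every cross-section is a straight line — this is a plane, so deg p = 1.
From the visible intercepts: one z-axis crossing is at z = -1; the surface avoids every integer x-axis point in the box.
Together with the visible shape, these determine p as stated.

3*y + 2*z + 2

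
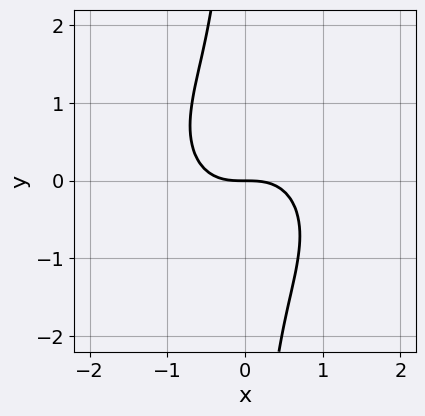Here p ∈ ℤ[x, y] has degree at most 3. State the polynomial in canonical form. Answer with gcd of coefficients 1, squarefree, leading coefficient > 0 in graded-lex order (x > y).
x^3 + x*y^2 + y

1. The degree is 3 — a generic line meets the curve in up to 3 points.
2. Reading off the gridlines: it crosses the y-axis at the gridline y = 0; it meets the x-axis at x = 0 (among the integer gridlines).
3. Together with the visible shape, these determine p as stated.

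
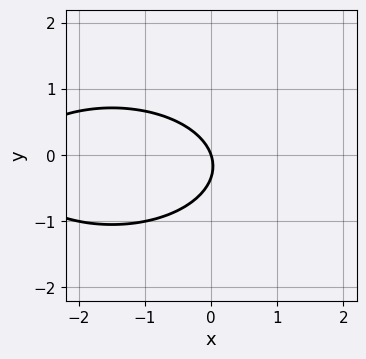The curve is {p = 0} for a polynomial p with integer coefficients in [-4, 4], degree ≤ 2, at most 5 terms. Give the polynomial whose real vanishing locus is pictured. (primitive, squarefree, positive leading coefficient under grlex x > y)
1. The degree is 2 — no degree-1 curve has this shape.
2. Observable constraints: one y-axis crossing is at y = 0; it meets the x-axis at x = 0 (among the integer gridlines).
3. Fitting integer coefficients to these (and the overall shape) gives p.

x^2 + 3*y^2 + 3*x + y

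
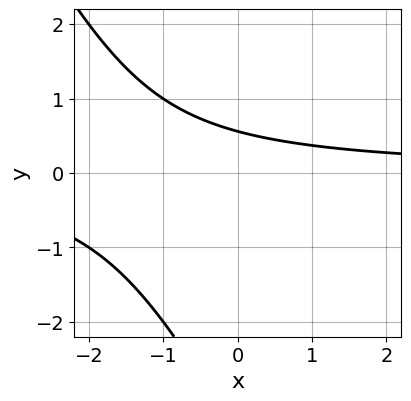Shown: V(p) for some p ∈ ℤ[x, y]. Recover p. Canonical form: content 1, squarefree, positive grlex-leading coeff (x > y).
2*x*y + y^2 + 3*y - 2

First, degree: no degree-1 curve has this shape, so deg p = 2.
Next, reading off the gridlines: it misses every integer gridline on the x-axis.
Finally, assembling these constraints gives the stated polynomial.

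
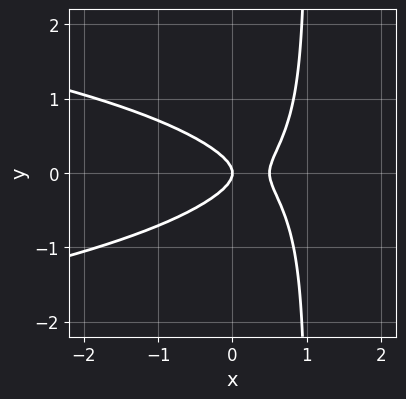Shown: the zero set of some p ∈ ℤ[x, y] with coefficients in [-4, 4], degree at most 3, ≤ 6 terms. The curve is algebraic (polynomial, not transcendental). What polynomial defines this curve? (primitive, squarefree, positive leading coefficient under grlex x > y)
(a) Degree: the shape is more complex than any degree-2 curve, so deg p = 3.
(b) Symmetries: mirror symmetry y ↦ −y ⇒ only even powers of y.
(c) From the visible intercepts: one y-axis crossing is at y = 0; it meets the x-axis at x = 0 (among the integer gridlines).
(d) These observations pin down the coefficients.

3*x*y^2 + 2*x^2 - 3*y^2 - x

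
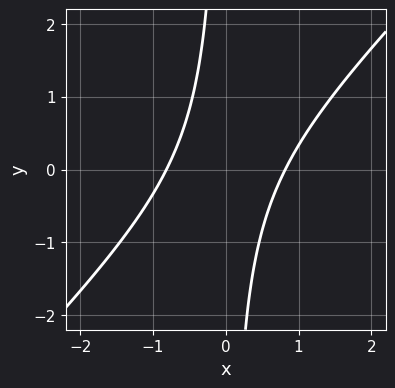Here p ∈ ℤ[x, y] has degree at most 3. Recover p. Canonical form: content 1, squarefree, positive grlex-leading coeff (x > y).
3*x^2 - 3*x*y - 2

1. deg p = 2. A generic line meets the curve in up to 2 points.
2. Against the integer gridlines: no y-intercept at any integer in the box.
3. The integer polynomial consistent with all of this is the stated p.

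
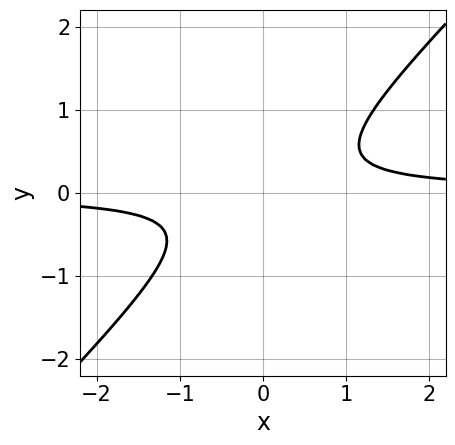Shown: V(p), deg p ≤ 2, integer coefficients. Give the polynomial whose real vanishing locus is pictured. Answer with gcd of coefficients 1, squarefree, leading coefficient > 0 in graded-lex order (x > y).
3*x*y - 3*y^2 - 1

First, deg p = 2. The shape is more complex than any degree-1 curve.
Then, observable constraints: no y-intercept at any integer in the box; it misses every integer gridline on the x-axis.
Finally, these observations pin down the coefficients.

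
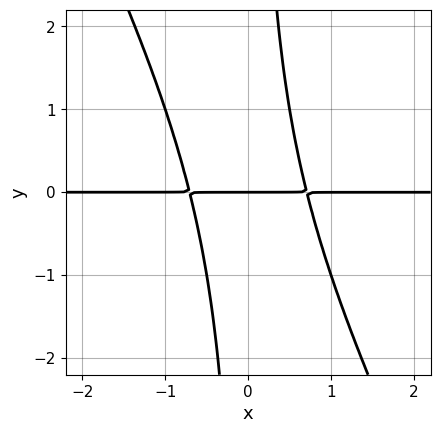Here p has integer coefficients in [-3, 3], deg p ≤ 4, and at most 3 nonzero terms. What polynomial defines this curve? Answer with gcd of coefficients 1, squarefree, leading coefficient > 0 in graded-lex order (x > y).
2*x^2*y + x*y^2 - y

1. deg p = 3. The shape is more complex than any degree-2 curve.
2. Against the integer gridlines: it crosses the y-axis at the gridline y = 0; the visible x-axis segment lies entirely on the curve.
3. Solving for integer coefficients yields p as stated.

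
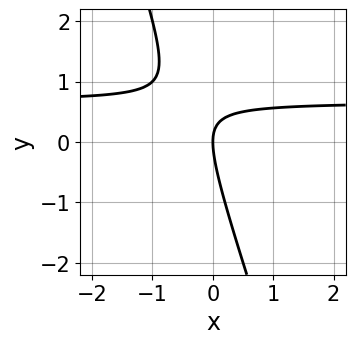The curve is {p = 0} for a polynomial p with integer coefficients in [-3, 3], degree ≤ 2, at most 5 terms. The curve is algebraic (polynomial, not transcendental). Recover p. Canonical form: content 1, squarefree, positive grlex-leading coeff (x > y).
3*x*y + y^2 - 2*x

(a) Degree: no degree-1 curve has this shape, so deg p = 2.
(b) Observable constraints: one y-axis crossing is at y = 0; it meets the x-axis at x = 0 (among the integer gridlines).
(c) Assembling these constraints gives the stated polynomial.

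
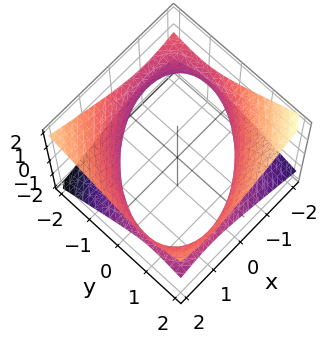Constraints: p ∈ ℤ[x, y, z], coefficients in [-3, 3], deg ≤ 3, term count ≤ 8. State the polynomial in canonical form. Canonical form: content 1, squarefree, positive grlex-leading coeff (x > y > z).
x^2 - x*y + y^2 + y*z - 3*z^2 - 3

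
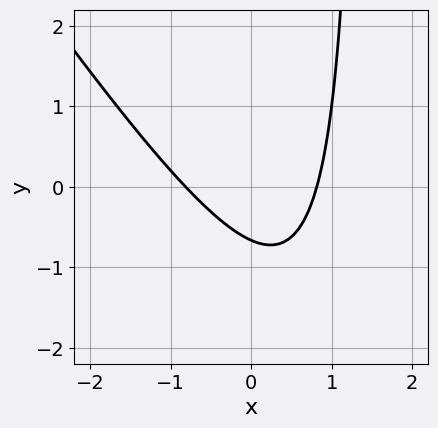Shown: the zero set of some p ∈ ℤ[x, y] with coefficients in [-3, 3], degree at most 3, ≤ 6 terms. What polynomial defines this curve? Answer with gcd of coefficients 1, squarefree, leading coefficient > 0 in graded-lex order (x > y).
Degree: the shape is more complex than any degree-1 curve, so deg p = 2.
Solving for integer coefficients yields p as stated.

3*x^2 + 2*x*y - 3*y - 2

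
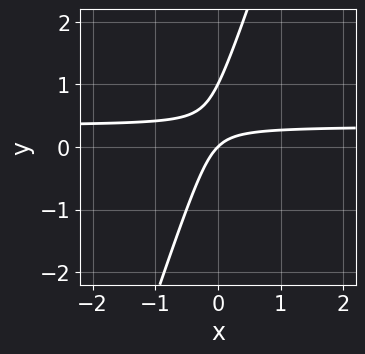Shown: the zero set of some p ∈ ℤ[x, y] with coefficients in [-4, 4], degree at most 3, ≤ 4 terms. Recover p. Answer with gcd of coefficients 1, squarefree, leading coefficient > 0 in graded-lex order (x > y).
First, deg p = 2.
Next, from the visible intercepts: the y-axis gridline crossings are at y ∈ {0, 1}; it crosses the x-axis at the gridline x = 0.
Finally, fitting integer coefficients to these (and the overall shape) gives p.

3*x*y - y^2 - x + y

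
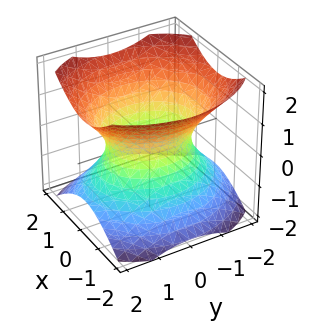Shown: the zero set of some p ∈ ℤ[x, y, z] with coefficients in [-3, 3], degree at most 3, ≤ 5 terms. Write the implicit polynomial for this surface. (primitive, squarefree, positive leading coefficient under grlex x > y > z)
3*x^2 + 2*y^2 - 3*z^2 - 3

1. The degree is 2 — an hourglass — one-sheet hyperboloid; a quadric.
2. Symmetries: mirror symmetry y ↦ −y ⇒ only even powers of y; mirror symmetry x ↦ −x ⇒ only even powers of x; the z ↦ −z reflection is a symmetry, so z appears only in even powers.
3. Checking where it meets the axes: no z-intercept at any integer in the box; among the integer gridlines, it crosses the x-axis at x ∈ {-1, 1}.
4. Together with the visible shape, these determine p as stated.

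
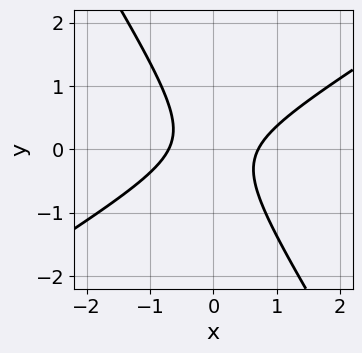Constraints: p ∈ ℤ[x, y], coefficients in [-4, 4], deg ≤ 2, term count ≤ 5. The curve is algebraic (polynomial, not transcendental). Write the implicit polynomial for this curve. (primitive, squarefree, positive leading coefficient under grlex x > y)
(a) deg p = 2. A generic line meets the curve in up to 2 points.
(b) Against the integer gridlines: the curve avoids every integer y-axis point in the box.
(c) These observations pin down the coefficients.

2*x^2 - 2*x*y - 2*y^2 - 1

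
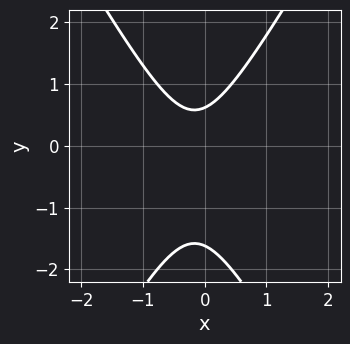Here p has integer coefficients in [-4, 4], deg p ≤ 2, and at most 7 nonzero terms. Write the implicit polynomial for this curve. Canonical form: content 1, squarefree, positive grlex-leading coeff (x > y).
Degree: no degree-1 curve has this shape, so deg p = 2.
Reading off the gridlines: it misses every integer gridline on the x-axis.
Putting this together gives p.

3*x^2 - y^2 + x - y + 1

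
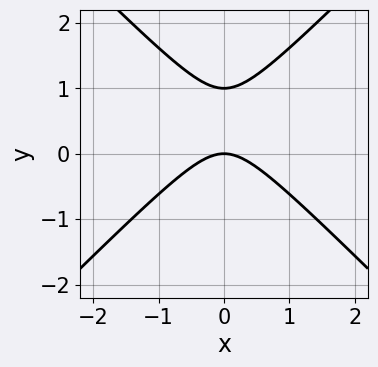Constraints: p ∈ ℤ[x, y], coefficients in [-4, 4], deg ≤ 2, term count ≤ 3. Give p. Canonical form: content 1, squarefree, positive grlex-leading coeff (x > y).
1. The degree is 2 — the shape is more complex than any degree-1 curve.
2. Symmetries: it's symmetric under x → −x, forcing even powers of x.
3. From the visible intercepts: it meets the x-axis at x = 0 (among the integer gridlines); the y-axis gridline crossings are at y ∈ {0, 1}.
4. Together with the visible shape, these determine p as stated.

x^2 - y^2 + y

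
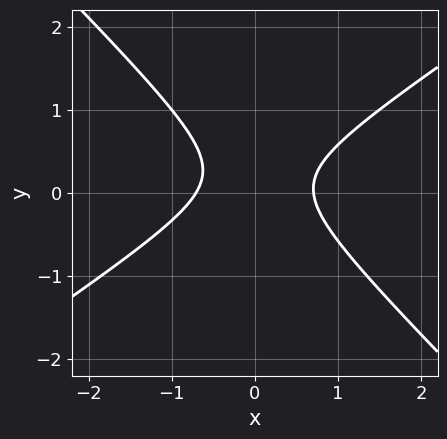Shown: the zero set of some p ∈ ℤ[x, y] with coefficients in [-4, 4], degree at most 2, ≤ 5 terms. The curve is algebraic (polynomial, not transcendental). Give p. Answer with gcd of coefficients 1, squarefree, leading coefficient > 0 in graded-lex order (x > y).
1. The degree is 2 — a generic line meets the curve in up to 2 points.
2. Checking where it meets the axes: it misses every integer gridline on the y-axis.
3. Assembling these constraints gives the stated polynomial.

2*x^2 - x*y - 3*y^2 + y - 1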